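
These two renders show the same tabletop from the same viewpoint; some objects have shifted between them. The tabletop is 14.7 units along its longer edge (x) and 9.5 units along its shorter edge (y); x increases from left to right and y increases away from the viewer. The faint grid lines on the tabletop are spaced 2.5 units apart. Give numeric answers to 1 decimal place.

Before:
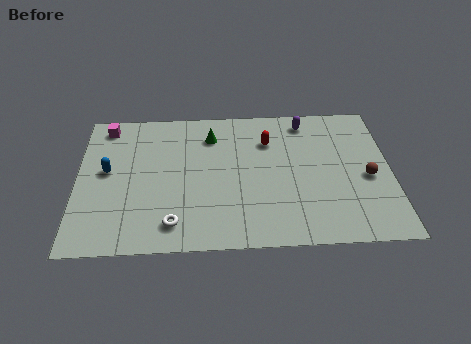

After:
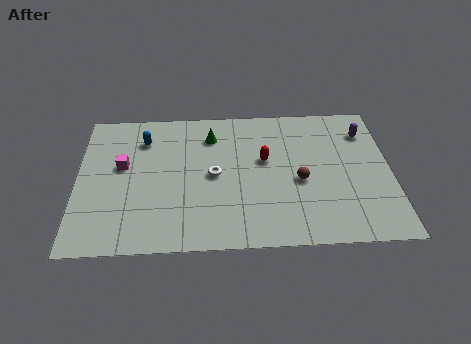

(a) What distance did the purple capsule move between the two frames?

2.9

The purple capsule was near (10.8, 8.2) before and (13.6, 7.3) after, so it travelled √(2.8² + 0.9²) ≈ 2.9 units.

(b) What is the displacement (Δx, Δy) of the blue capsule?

(1.7, 2.1)

The blue capsule was at about (1.4, 5.2) and moved to about (3.1, 7.3).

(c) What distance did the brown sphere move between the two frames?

3.2

The brown sphere was near (13.6, 4.2) before and (10.4, 4.1) after, so it travelled √(3.2² + 0.1²) ≈ 3.2 units.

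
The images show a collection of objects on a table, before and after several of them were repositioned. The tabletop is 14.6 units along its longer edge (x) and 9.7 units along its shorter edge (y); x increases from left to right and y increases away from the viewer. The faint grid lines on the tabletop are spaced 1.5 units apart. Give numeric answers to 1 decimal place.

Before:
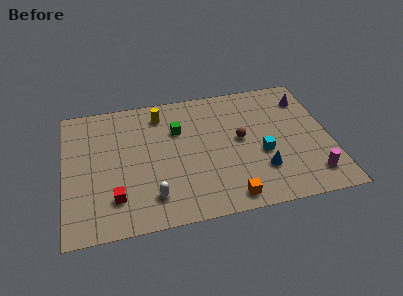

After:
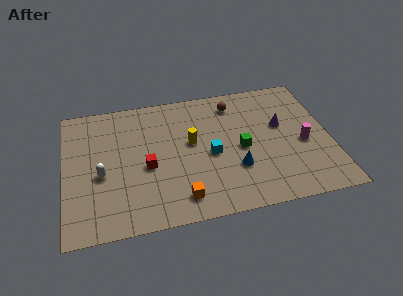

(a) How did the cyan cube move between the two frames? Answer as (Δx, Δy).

(-2.8, 0.5)

The cyan cube was at about (10.8, 3.9) and moved to about (8.0, 4.4).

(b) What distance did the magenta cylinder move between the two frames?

2.4

The magenta cylinder moved from about (13.4, 1.8) to (13.1, 4.2), a distance of √(0.3² + 2.4²) ≈ 2.4.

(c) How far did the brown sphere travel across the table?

2.8

The brown sphere moved from about (9.7, 5.2) to (9.5, 8.0), a distance of √(0.2² + 2.8²) ≈ 2.8.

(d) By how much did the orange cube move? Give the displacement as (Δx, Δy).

(-2.6, 0.5)

The orange cube was at about (8.8, 1.1) and moved to about (6.2, 1.6).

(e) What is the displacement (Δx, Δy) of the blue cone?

(-1.4, 0.4)

The blue cone started near (10.7, 2.7) and ended near (9.3, 3.1).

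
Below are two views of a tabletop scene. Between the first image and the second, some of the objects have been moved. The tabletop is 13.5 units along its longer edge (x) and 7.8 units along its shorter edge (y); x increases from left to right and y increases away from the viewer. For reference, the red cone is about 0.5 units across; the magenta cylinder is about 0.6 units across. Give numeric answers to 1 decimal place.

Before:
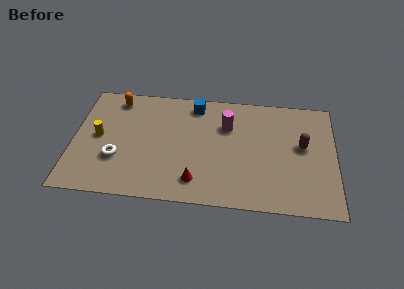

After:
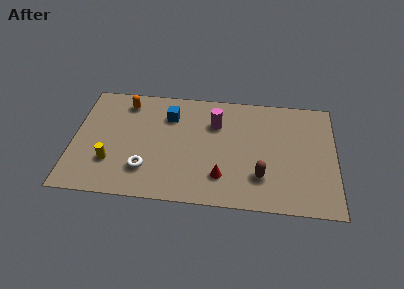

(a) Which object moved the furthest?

the brown capsule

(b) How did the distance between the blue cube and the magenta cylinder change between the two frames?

+0.3

The distance was about 2.1 in the first image and 2.4 in the second, so they moved 0.3 units further apart.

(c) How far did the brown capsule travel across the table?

3.1

The brown capsule moved from about (11.8, 4.4) to (9.7, 2.1), a distance of √(2.1² + 2.3²) ≈ 3.1.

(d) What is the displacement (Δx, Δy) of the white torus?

(1.5, -0.6)

The white torus started near (2.3, 2.6) and ended near (3.8, 2.0).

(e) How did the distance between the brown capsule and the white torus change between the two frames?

-3.8

The distance was about 9.7 in the first image and 5.9 in the second, so they moved 3.8 units closer together.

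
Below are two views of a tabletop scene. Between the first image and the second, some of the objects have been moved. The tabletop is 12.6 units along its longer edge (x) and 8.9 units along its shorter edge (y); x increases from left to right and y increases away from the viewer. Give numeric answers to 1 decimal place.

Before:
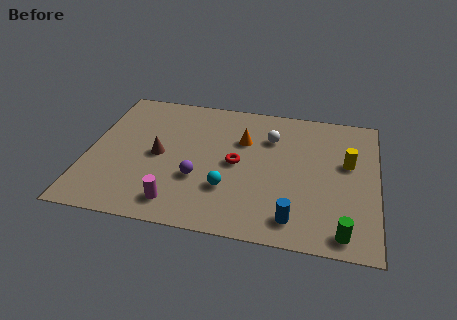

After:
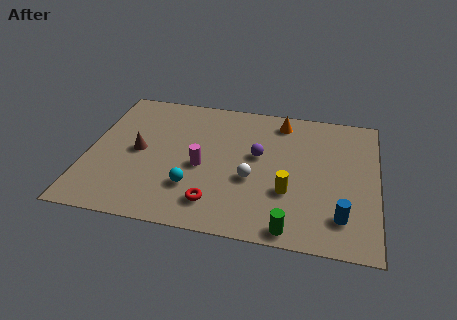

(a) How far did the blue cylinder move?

2.1

The blue cylinder moved from about (9.1, 1.4) to (11.1, 1.9), a distance of √(2.0² + 0.5²) ≈ 2.1.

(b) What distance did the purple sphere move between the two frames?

3.2

The purple sphere moved from about (4.9, 3.1) to (7.4, 5.1), a distance of √(2.5² + 2.0²) ≈ 3.2.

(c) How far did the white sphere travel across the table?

3.0

The white sphere was near (7.9, 6.4) before and (7.2, 3.5) after, so it travelled √(0.7² + 2.9²) ≈ 3.0 units.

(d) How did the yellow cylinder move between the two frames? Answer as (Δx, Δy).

(-2.5, -2.3)

From the two frames, the yellow cylinder sits at roughly (11.3, 5.3) before and (8.8, 3.0) after.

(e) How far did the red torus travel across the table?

2.8

From (6.5, 4.4) to (5.7, 1.7), the red torus covered √(0.8² + 2.7²) ≈ 2.8 units.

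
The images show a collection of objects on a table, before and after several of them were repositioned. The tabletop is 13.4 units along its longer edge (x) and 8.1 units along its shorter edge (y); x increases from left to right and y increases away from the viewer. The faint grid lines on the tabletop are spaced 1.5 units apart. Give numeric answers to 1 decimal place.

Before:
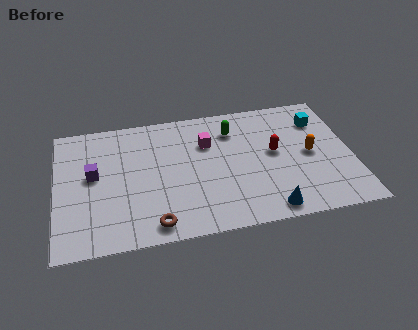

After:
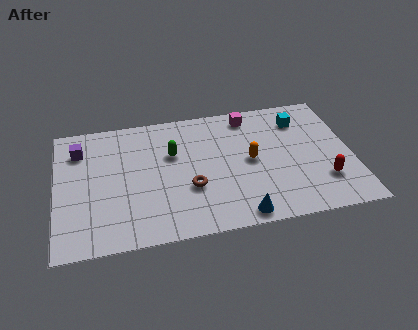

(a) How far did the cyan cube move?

0.9

The cyan cube was near (12.1, 6.1) before and (11.2, 6.3) after, so it travelled √(0.9² + 0.2²) ≈ 0.9 units.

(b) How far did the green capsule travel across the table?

3.0

The green capsule was near (8.1, 6.2) before and (5.3, 5.2) after, so it travelled √(2.8² + 1.0²) ≈ 3.0 units.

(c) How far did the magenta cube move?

2.4

The magenta cube was near (6.9, 5.6) before and (8.9, 7.0) after, so it travelled √(2.0² + 1.4²) ≈ 2.4 units.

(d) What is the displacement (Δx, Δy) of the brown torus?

(1.7, 1.9)

From the two frames, the brown torus sits at roughly (4.3, 1.0) before and (6.0, 2.9) after.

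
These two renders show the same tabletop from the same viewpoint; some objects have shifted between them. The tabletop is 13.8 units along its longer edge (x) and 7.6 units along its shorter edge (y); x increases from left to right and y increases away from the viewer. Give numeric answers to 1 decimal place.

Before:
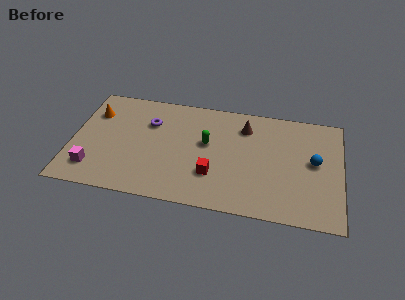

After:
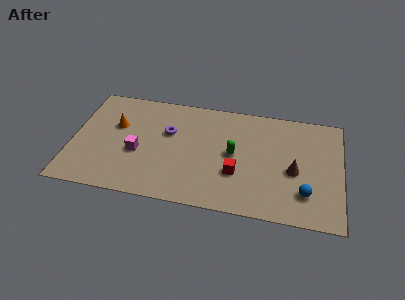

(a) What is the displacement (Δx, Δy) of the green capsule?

(1.4, -0.5)

The green capsule started near (6.9, 4.4) and ended near (8.3, 3.9).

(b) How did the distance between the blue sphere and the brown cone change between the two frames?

-2.5

They were about 4.0 units apart before and 1.5 after — 2.5 units closer together.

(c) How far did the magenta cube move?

2.7

The magenta cube moved from about (1.2, 1.6) to (3.4, 3.1), a distance of √(2.2² + 1.5²) ≈ 2.7.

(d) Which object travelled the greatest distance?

the brown cone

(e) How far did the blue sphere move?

2.2

The blue sphere was near (12.4, 4.1) before and (12.0, 1.9) after, so it travelled √(0.4² + 2.2²) ≈ 2.2 units.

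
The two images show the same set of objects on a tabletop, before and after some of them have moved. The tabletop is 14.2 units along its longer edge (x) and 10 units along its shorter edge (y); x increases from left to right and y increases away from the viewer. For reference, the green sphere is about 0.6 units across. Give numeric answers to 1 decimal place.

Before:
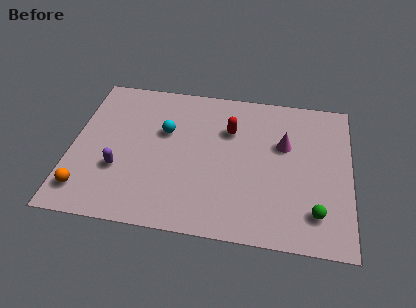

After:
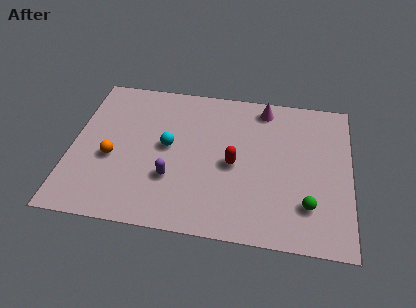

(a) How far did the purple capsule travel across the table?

2.7

The purple capsule was near (2.5, 3.4) before and (5.2, 3.2) after, so it travelled √(2.7² + 0.2²) ≈ 2.7 units.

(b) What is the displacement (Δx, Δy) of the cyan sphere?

(0.2, -1.0)

The cyan sphere was at about (4.7, 6.3) and moved to about (4.9, 5.3).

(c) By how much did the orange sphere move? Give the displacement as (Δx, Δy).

(1.2, 2.3)

The orange sphere started near (0.9, 1.8) and ended near (2.1, 4.1).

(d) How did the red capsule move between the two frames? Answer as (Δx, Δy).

(0.3, -2.3)

The red capsule started near (8.0, 6.9) and ended near (8.3, 4.6).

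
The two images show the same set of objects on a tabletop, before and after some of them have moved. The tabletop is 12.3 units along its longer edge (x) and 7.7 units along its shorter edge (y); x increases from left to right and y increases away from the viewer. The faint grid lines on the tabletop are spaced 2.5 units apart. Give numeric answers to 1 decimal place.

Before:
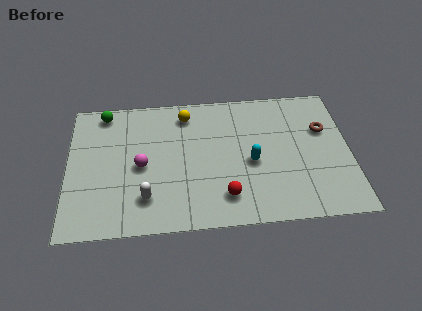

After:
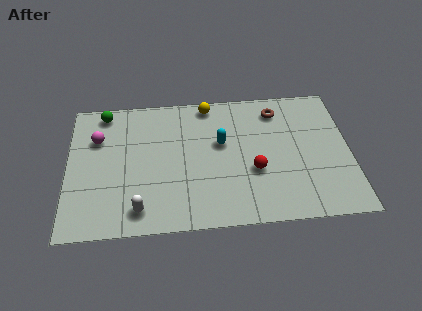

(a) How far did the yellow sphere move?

1.1

The yellow sphere moved from about (5.2, 6.4) to (6.2, 6.9), a distance of √(1.0² + 0.5²) ≈ 1.1.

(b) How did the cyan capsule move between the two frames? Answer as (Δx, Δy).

(-1.3, 1.2)

The cyan capsule was at about (8.0, 3.4) and moved to about (6.7, 4.6).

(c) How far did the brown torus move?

2.4

The brown torus moved from about (11.2, 5.0) to (9.2, 6.3), a distance of √(2.0² + 1.3²) ≈ 2.4.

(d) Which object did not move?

the green sphere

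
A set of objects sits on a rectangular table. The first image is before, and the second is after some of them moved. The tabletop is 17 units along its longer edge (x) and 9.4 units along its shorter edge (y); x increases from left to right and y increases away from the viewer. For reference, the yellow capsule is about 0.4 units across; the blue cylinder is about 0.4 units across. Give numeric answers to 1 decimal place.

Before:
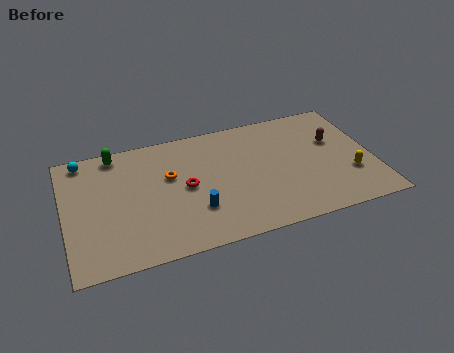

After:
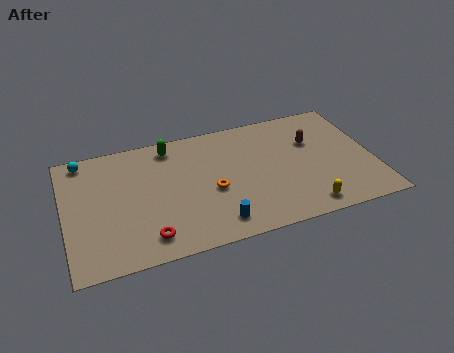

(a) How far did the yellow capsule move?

3.2

The yellow capsule moved from about (15.6, 3.0) to (12.9, 1.2), a distance of √(2.7² + 1.8²) ≈ 3.2.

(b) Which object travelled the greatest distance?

the red torus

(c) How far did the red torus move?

3.9

The red torus moved from about (6.6, 4.7) to (4.3, 1.6), a distance of √(2.3² + 3.1²) ≈ 3.9.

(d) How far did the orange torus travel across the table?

2.8

The orange torus was near (5.8, 5.8) before and (8.0, 4.0) after, so it travelled √(2.2² + 1.8²) ≈ 2.8 units.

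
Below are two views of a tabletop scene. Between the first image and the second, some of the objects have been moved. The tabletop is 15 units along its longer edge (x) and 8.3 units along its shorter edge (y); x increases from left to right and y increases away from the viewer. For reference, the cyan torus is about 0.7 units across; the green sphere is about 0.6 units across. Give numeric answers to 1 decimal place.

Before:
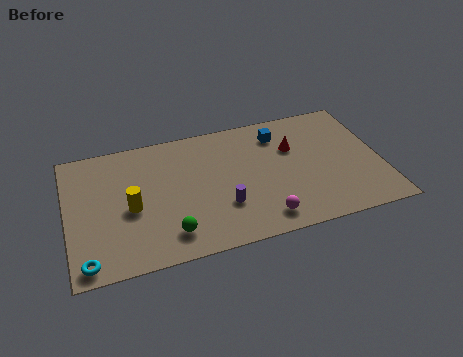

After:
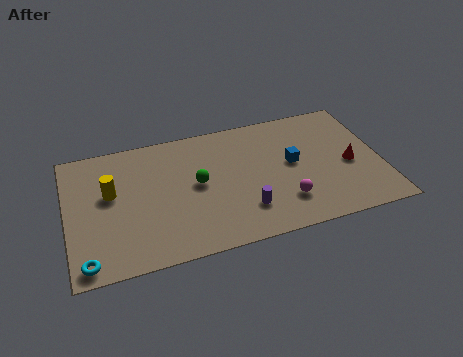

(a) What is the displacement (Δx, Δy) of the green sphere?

(1.5, 2.8)

The green sphere was at about (4.7, 1.6) and moved to about (6.2, 4.4).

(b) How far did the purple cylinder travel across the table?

1.1

The purple cylinder was near (7.3, 2.6) before and (8.3, 2.1) after, so it travelled √(1.0² + 0.5²) ≈ 1.1 units.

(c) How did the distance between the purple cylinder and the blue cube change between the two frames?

-1.5

They were about 5.0 units apart before and 3.5 after — 1.5 units closer together.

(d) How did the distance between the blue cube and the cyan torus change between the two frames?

-0.5

The distance was about 11.1 in the first image and 10.6 in the second, so they moved 0.5 units closer together.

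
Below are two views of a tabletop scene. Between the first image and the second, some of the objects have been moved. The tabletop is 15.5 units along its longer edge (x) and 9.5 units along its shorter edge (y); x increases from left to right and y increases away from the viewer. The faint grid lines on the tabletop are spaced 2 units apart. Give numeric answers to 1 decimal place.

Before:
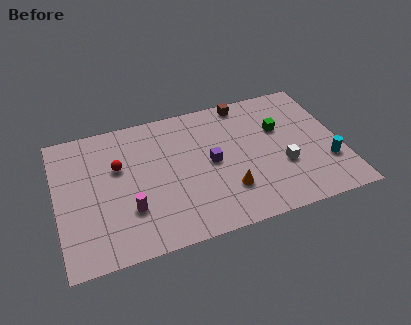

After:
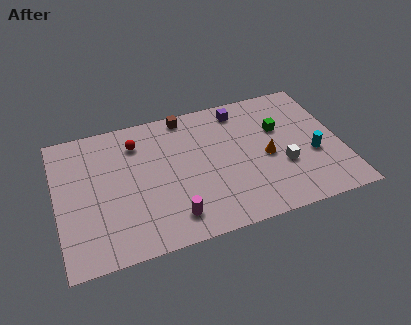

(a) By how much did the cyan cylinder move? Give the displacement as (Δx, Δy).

(-0.7, 0.8)

The cyan cylinder started near (14.6, 2.9) and ended near (13.9, 3.7).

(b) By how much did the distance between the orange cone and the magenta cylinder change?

+0.7

The distance was about 5.3 in the first image and 6.0 in the second, so they moved 0.7 units further apart.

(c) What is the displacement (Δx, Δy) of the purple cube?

(1.9, 3.3)

From the two frames, the purple cube sits at roughly (8.4, 4.8) before and (10.3, 8.1) after.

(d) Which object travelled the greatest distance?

the purple cube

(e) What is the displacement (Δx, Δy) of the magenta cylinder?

(2.2, -1.2)

The magenta cylinder was at about (3.8, 2.9) and moved to about (6.0, 1.7).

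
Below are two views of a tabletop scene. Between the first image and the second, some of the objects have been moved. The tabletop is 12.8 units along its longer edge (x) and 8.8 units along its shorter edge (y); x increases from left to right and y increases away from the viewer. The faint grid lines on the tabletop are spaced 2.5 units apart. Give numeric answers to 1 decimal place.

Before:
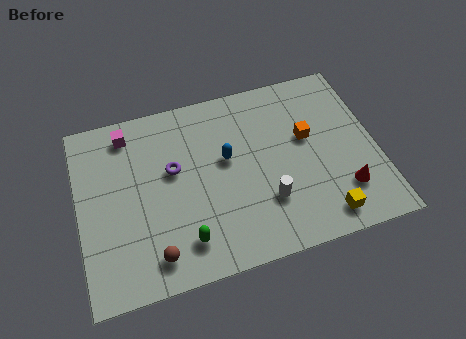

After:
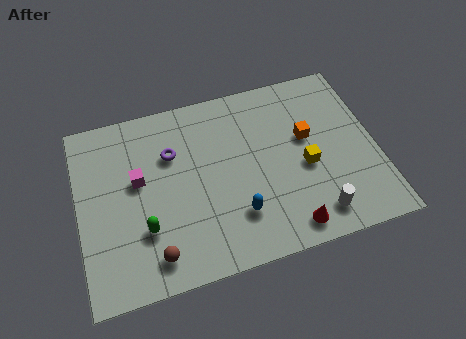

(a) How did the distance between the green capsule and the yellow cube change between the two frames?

+1.2

The distance was about 5.9 in the first image and 7.1 in the second, so they moved 1.2 units further apart.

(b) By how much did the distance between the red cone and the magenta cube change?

-3.1

The distance was about 10.4 in the first image and 7.3 in the second, so they moved 3.1 units closer together.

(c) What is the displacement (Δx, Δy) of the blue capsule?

(0.2, -2.8)

From the two frames, the blue capsule sits at roughly (6.4, 5.1) before and (6.6, 2.3) after.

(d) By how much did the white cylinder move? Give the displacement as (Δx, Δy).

(2.0, -1.2)

From the two frames, the white cylinder sits at roughly (7.9, 2.6) before and (9.9, 1.4) after.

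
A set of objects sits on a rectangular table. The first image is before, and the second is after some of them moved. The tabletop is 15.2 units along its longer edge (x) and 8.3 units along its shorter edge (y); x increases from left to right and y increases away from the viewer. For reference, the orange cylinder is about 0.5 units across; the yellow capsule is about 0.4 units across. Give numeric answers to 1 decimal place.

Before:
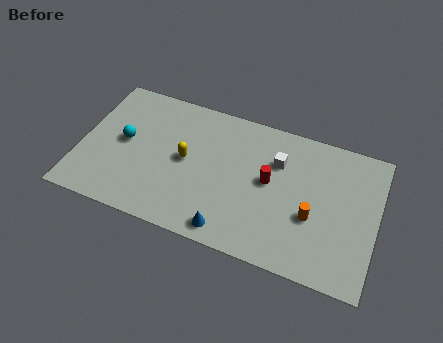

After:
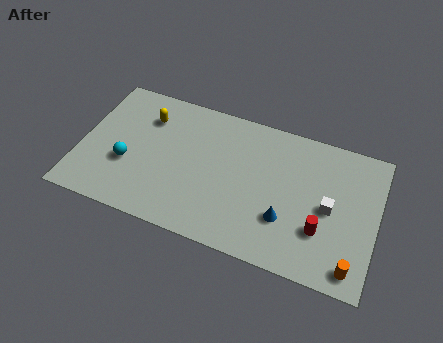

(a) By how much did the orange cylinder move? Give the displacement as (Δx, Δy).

(2.2, -2.1)

The orange cylinder started near (12.0, 3.2) and ended near (14.2, 1.1).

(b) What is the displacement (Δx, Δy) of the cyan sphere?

(0.3, -1.3)

The cyan sphere was at about (2.2, 4.4) and moved to about (2.5, 3.1).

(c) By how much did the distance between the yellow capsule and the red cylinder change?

+5.7

The distance was about 4.3 in the first image and 10.0 in the second, so they moved 5.7 units further apart.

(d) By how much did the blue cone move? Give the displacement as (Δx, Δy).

(2.7, 1.6)

The blue cone started near (8.0, 1.0) and ended near (10.7, 2.6).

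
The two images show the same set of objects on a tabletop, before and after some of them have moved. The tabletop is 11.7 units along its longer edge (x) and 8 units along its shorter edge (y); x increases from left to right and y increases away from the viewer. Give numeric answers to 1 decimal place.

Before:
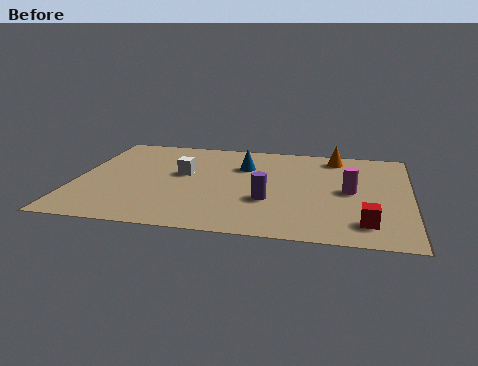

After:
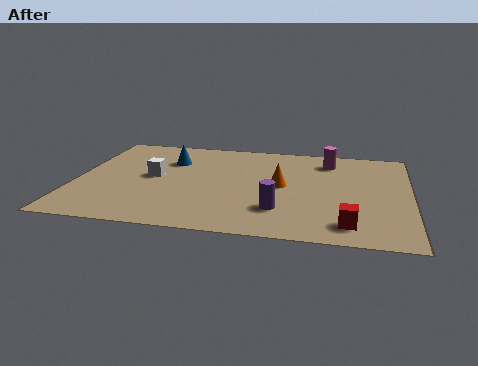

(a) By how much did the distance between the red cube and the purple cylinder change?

-1.1

Before: roughly 3.6 units apart; after: 2.5. That's 1.1 units closer together.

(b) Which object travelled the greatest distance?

the orange cone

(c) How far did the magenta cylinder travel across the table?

2.6

The magenta cylinder moved from about (9.6, 4.0) to (8.8, 6.5), a distance of √(0.8² + 2.5²) ≈ 2.6.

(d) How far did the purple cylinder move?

0.8

The purple cylinder moved from about (6.8, 2.8) to (7.2, 2.1), a distance of √(0.4² + 0.7²) ≈ 0.8.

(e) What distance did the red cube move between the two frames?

0.6

The red cube moved from about (10.2, 1.5) to (9.6, 1.3), a distance of √(0.6² + 0.2²) ≈ 0.6.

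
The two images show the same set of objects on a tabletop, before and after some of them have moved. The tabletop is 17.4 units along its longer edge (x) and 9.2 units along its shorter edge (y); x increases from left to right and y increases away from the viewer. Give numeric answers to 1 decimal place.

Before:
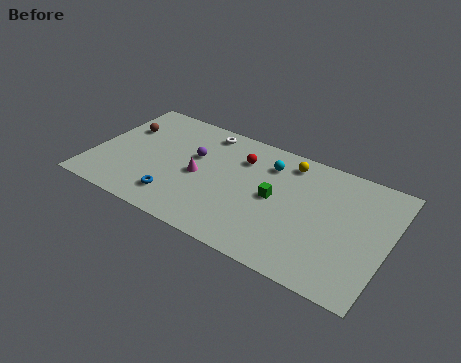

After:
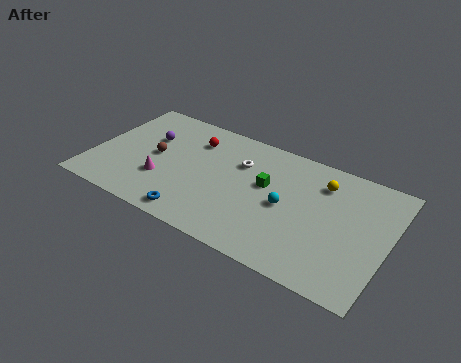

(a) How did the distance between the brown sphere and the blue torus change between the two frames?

-1.1

The distance was about 5.8 in the first image and 4.7 in the second, so they moved 1.1 units closer together.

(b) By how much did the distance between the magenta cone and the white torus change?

+1.7

Before: roughly 3.7 units apart; after: 5.4. That's 1.7 units further apart.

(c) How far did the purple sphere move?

2.8

The purple sphere moved from about (5.8, 5.7) to (3.0, 6.0), a distance of √(2.8² + 0.3²) ≈ 2.8.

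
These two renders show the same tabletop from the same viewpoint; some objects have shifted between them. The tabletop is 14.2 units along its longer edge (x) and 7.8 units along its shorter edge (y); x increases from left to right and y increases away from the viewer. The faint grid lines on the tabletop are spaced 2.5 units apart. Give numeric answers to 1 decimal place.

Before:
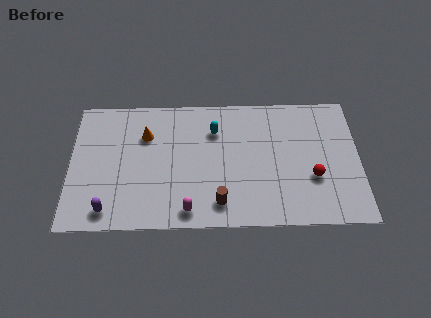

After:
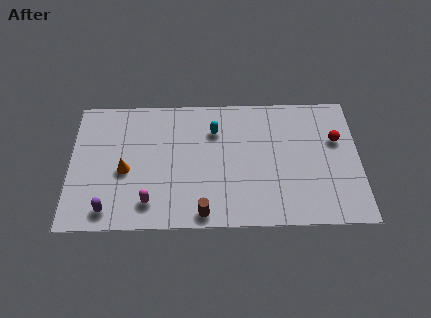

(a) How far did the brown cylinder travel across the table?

1.0

The brown cylinder was near (7.3, 1.4) before and (6.5, 0.8) after, so it travelled √(0.8² + 0.6²) ≈ 1.0 units.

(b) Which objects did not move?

the cyan capsule and the purple capsule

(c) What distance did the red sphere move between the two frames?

2.5

The red sphere moved from about (11.9, 2.8) to (13.1, 5.0), a distance of √(1.2² + 2.2²) ≈ 2.5.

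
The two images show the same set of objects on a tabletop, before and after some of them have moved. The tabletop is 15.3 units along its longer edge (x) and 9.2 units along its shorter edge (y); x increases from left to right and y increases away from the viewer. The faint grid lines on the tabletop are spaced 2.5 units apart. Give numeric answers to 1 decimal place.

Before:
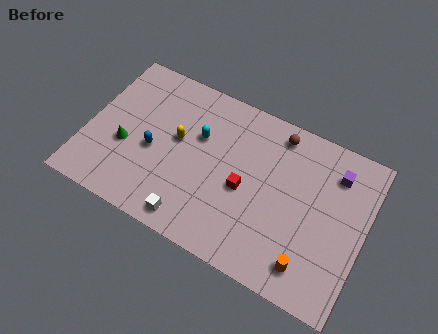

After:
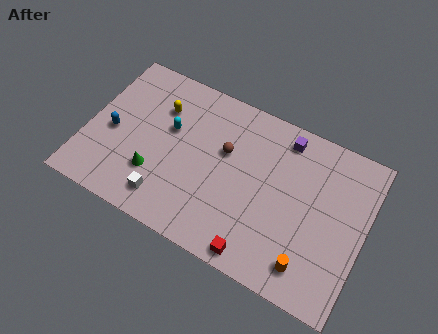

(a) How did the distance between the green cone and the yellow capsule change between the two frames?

+0.8

The distance was about 3.1 in the first image and 3.9 in the second, so they moved 0.8 units further apart.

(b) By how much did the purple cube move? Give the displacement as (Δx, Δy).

(-2.9, 0.7)

The purple cube started near (13.4, 7.2) and ended near (10.5, 7.9).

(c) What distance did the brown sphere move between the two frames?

3.5

From (10.1, 8.0) to (7.5, 5.7), the brown sphere covered √(2.6² + 2.3²) ≈ 3.5 units.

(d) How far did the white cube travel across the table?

1.6

The white cube moved from about (6.3, 1.1) to (4.8, 1.6), a distance of √(1.5² + 0.5²) ≈ 1.6.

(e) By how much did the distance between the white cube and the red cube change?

+1.3

The distance was about 3.9 in the first image and 5.2 in the second, so they moved 1.3 units further apart.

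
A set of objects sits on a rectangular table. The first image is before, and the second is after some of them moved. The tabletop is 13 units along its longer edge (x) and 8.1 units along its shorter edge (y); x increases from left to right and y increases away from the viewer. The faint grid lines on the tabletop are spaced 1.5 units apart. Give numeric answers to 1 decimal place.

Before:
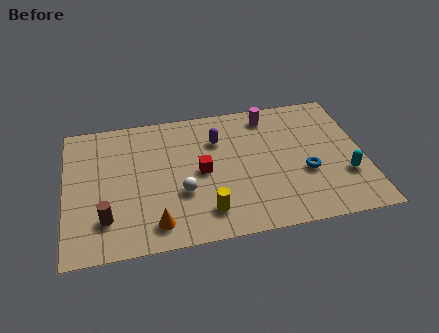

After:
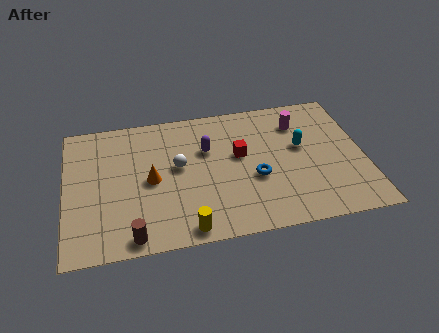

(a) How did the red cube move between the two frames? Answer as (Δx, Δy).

(1.7, 0.7)

The red cube was at about (5.9, 4.0) and moved to about (7.6, 4.7).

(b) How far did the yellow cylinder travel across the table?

1.2

The yellow cylinder moved from about (6.0, 1.6) to (5.1, 0.8), a distance of √(0.9² + 0.8²) ≈ 1.2.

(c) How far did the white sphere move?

1.6

The white sphere moved from about (5.0, 2.9) to (4.9, 4.5), a distance of √(0.1² + 1.6²) ≈ 1.6.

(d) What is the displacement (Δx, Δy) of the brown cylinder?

(1.1, -1.2)

The brown cylinder started near (1.7, 2.0) and ended near (2.8, 0.8).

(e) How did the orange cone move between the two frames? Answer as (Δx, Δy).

(-0.1, 2.6)

The orange cone was at about (3.8, 1.3) and moved to about (3.7, 3.9).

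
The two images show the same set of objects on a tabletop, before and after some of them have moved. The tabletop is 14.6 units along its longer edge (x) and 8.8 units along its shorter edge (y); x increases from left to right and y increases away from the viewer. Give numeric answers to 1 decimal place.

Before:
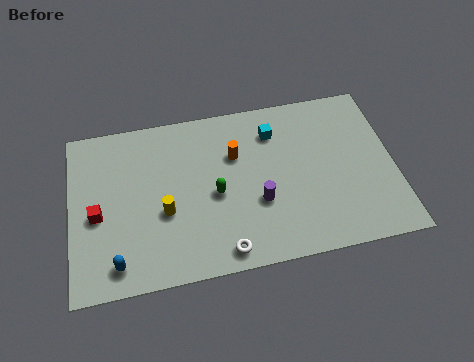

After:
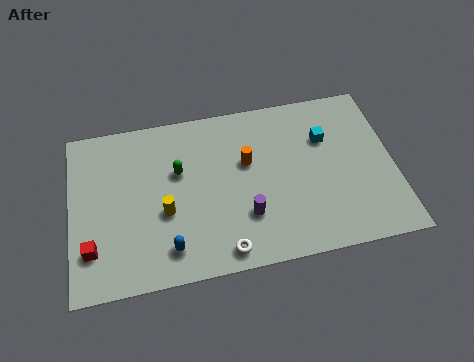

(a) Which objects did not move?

the white torus and the yellow cylinder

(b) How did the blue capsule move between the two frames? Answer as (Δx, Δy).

(2.3, 0.3)

The blue capsule started near (2.0, 1.3) and ended near (4.3, 1.6).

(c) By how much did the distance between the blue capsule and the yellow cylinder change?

-1.2

Before: roughly 3.1 units apart; after: 1.9. That's 1.2 units closer together.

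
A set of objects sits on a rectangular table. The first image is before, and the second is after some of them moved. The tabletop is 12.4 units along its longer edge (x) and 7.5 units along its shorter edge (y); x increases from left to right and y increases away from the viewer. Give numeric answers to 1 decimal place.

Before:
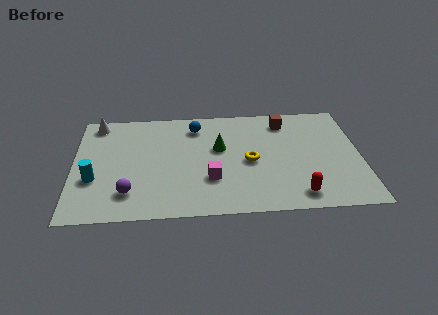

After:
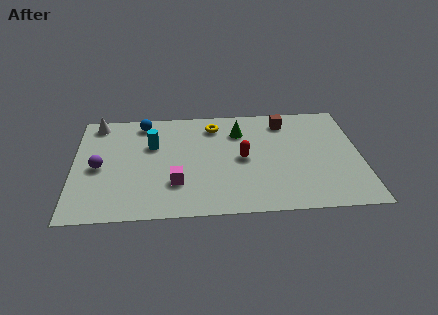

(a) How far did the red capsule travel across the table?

3.5

The red capsule was near (9.6, 1.1) before and (7.3, 3.7) after, so it travelled √(2.3² + 2.6²) ≈ 3.5 units.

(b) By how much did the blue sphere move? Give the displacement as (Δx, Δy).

(-2.3, 0.4)

The blue sphere was at about (5.3, 6.1) and moved to about (3.0, 6.5).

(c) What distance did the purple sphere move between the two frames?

2.2

From (2.4, 1.7) to (1.1, 3.5), the purple sphere covered √(1.3² + 1.8²) ≈ 2.2 units.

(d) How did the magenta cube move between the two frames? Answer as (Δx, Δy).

(-1.5, -0.2)

From the two frames, the magenta cube sits at roughly (5.9, 2.4) before and (4.4, 2.2) after.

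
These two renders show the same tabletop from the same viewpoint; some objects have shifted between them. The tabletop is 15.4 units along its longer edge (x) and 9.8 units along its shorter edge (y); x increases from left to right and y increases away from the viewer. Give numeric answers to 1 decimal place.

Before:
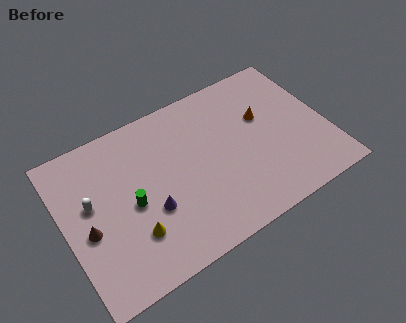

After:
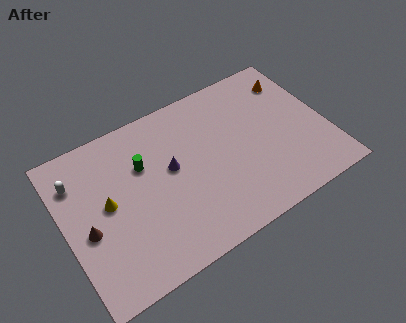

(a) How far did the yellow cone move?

2.7

From (3.6, 2.7) to (2.5, 5.2), the yellow cone covered √(1.1² + 2.5²) ≈ 2.7 units.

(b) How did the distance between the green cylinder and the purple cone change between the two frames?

+0.5

Before: roughly 1.3 units apart; after: 1.8. That's 0.5 units further apart.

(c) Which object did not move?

the brown cone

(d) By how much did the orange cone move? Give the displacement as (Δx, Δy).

(2.1, 1.6)

From the two frames, the orange cone sits at roughly (11.9, 6.1) before and (14.0, 7.7) after.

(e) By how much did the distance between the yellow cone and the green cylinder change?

+0.8

Before: roughly 1.8 units apart; after: 2.6. That's 0.8 units further apart.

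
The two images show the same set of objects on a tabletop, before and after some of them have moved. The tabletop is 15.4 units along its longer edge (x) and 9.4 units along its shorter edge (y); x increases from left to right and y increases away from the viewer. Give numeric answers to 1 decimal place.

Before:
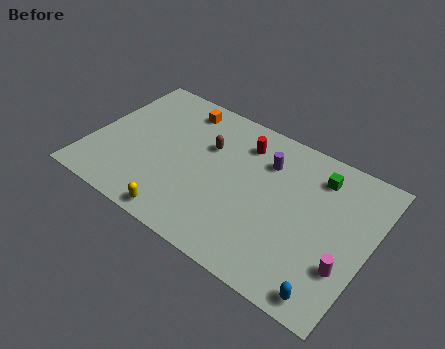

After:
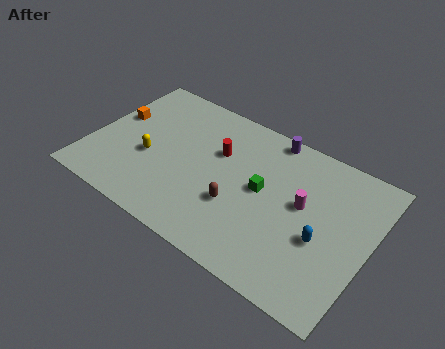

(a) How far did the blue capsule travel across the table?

2.9

The blue capsule was near (13.9, 1.0) before and (13.0, 3.8) after, so it travelled √(0.9² + 2.8²) ≈ 2.9 units.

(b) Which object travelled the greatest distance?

the orange cube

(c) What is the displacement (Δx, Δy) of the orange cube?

(-3.3, -2.4)

From the two frames, the orange cube sits at roughly (4.3, 8.0) before and (1.0, 5.6) after.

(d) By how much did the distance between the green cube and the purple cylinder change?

+0.7

Before: roughly 2.9 units apart; after: 3.6. That's 0.7 units further apart.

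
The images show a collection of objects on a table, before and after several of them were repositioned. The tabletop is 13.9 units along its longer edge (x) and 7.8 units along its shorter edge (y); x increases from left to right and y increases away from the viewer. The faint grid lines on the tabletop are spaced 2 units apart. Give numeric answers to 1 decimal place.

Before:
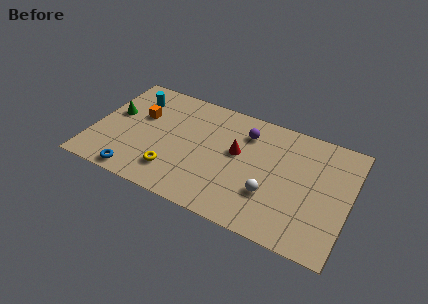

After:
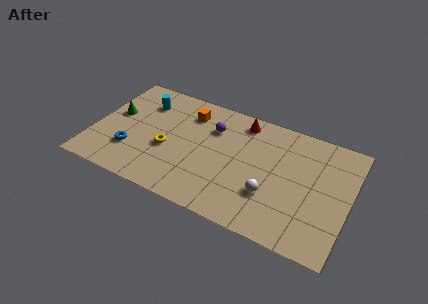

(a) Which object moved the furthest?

the orange cube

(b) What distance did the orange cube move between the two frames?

2.8

The orange cube was near (2.4, 4.9) before and (4.9, 6.1) after, so it travelled √(2.5² + 1.2²) ≈ 2.8 units.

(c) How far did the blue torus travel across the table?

1.6

The blue torus was near (2.7, 0.8) before and (2.2, 2.3) after, so it travelled √(0.5² + 1.5²) ≈ 1.6 units.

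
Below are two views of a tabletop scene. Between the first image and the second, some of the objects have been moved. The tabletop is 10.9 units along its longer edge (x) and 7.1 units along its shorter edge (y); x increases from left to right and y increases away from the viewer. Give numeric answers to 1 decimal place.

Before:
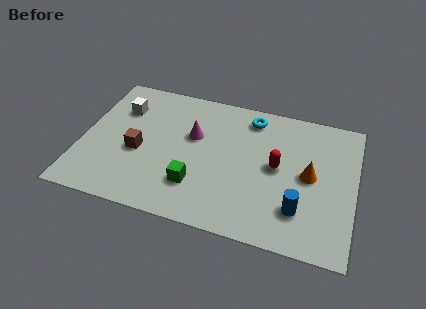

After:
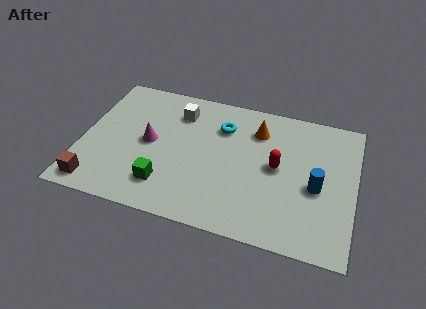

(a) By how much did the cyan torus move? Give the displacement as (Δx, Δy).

(-1.1, -0.8)

From the two frames, the cyan torus sits at roughly (6.6, 6.0) before and (5.5, 5.2) after.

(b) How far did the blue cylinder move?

1.4

The blue cylinder moved from about (8.8, 1.8) to (9.4, 3.1), a distance of √(0.6² + 1.3²) ≈ 1.4.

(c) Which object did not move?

the red capsule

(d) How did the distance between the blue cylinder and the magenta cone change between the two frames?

+1.6

The distance was about 5.1 in the first image and 6.7 in the second, so they moved 1.6 units further apart.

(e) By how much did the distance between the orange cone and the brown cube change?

+0.8

The distance was about 6.8 in the first image and 7.6 in the second, so they moved 0.8 units further apart.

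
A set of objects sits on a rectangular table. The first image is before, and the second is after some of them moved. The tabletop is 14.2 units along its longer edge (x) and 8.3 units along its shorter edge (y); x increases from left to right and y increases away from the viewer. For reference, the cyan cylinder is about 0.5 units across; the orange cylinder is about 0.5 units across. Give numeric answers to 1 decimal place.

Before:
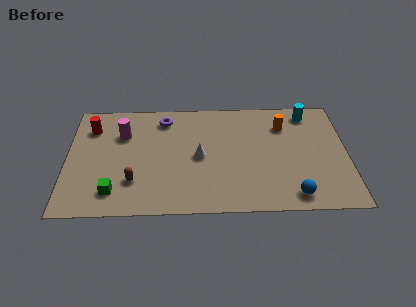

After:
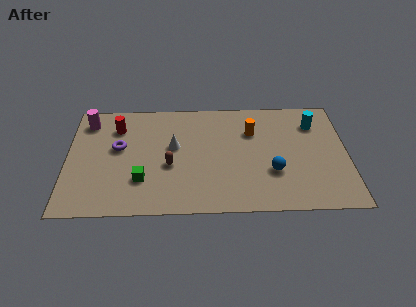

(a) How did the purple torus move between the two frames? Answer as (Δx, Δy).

(-2.3, -2.1)

The purple torus was at about (4.9, 6.9) and moved to about (2.6, 4.8).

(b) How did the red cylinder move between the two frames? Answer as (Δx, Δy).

(1.3, 0.0)

The red cylinder started near (1.2, 6.3) and ended near (2.5, 6.3).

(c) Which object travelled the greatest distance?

the purple torus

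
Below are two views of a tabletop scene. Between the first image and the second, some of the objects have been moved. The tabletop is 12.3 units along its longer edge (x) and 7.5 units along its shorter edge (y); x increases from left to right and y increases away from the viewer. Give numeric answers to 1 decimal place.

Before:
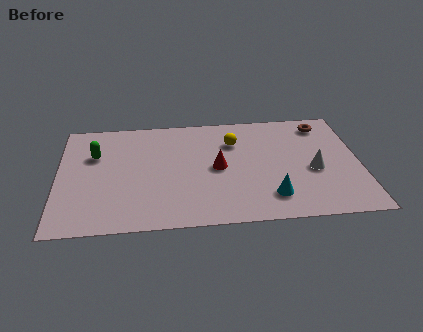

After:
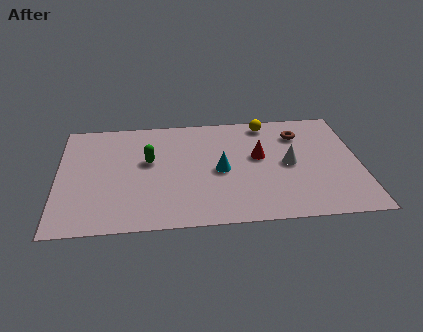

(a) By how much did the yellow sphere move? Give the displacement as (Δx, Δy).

(1.4, 1.2)

The yellow sphere was at about (7.2, 5.4) and moved to about (8.6, 6.6).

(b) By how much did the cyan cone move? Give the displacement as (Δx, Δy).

(-2.0, 1.9)

The cyan cone started near (8.6, 1.6) and ended near (6.6, 3.5).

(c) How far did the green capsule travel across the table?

2.3

The green capsule was near (1.5, 5.0) before and (3.7, 4.4) after, so it travelled √(2.2² + 0.6²) ≈ 2.3 units.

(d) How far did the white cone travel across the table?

1.1

The white cone moved from about (10.4, 3.2) to (9.4, 3.7), a distance of √(1.0² + 0.5²) ≈ 1.1.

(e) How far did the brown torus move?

1.2

From (10.9, 6.3) to (9.9, 5.7), the brown torus covered √(1.0² + 0.6²) ≈ 1.2 units.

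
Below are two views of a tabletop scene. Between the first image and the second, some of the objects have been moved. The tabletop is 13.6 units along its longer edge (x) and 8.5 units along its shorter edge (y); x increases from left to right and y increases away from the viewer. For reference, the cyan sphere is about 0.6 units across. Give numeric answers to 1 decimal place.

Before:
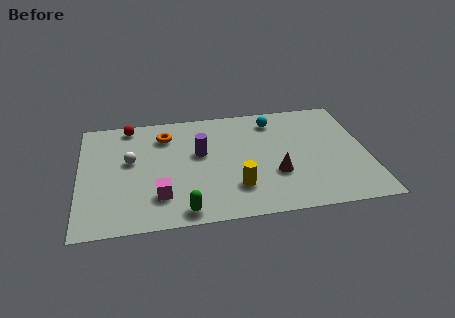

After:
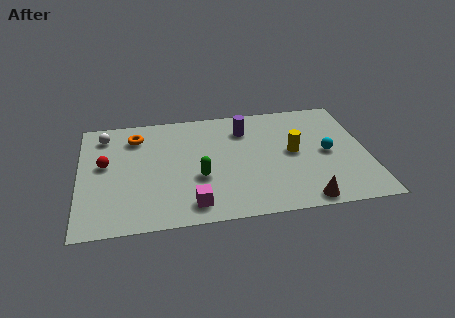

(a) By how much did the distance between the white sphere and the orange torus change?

-0.9

Before: roughly 2.4 units apart; after: 1.5. That's 0.9 units closer together.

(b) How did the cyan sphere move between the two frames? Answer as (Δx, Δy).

(2.4, -2.9)

From the two frames, the cyan sphere sits at roughly (9.3, 7.0) before and (11.7, 4.1) after.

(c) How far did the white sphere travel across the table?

2.4

The white sphere moved from about (2.4, 4.9) to (1.2, 7.0), a distance of √(1.2² + 2.1²) ≈ 2.4.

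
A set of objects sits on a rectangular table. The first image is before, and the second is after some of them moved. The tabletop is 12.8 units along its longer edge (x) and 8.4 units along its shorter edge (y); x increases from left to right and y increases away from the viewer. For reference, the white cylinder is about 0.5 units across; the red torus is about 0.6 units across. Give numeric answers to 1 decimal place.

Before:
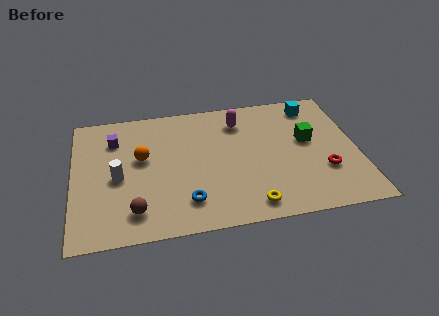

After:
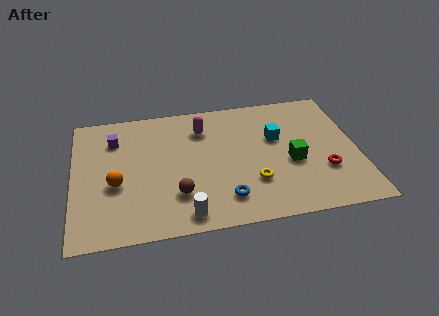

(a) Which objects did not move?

the purple cube and the red torus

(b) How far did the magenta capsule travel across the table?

1.7

From (7.6, 6.6) to (5.9, 6.4), the magenta capsule covered √(1.7² + 0.2²) ≈ 1.7 units.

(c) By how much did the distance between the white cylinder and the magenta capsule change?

-0.8

Before: roughly 6.3 units apart; after: 5.5. That's 0.8 units closer together.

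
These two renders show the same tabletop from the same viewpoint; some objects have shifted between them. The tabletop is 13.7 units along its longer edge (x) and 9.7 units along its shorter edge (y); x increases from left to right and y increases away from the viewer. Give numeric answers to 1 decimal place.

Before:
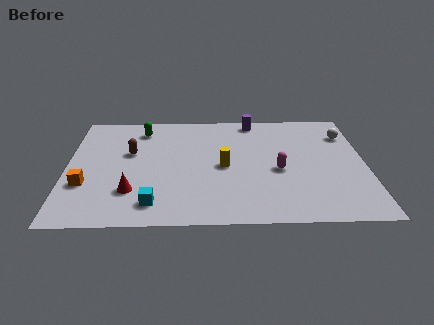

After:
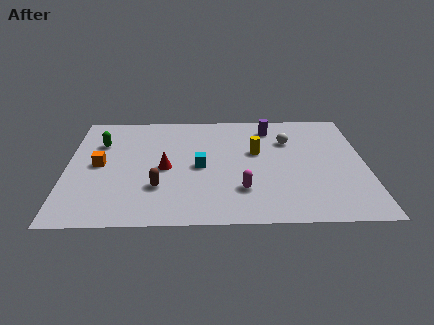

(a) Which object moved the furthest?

the cyan cube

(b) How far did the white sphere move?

2.7

The white sphere moved from about (12.9, 7.3) to (10.2, 6.8), a distance of √(2.7² + 0.5²) ≈ 2.7.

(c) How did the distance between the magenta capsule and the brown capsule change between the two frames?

-3.2

The distance was about 7.0 in the first image and 3.8 in the second, so they moved 3.2 units closer together.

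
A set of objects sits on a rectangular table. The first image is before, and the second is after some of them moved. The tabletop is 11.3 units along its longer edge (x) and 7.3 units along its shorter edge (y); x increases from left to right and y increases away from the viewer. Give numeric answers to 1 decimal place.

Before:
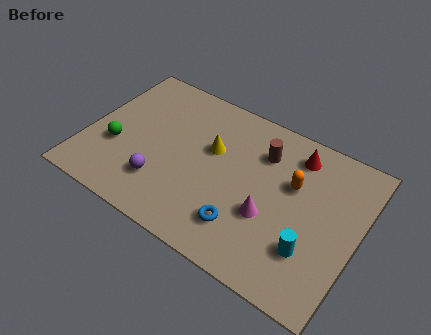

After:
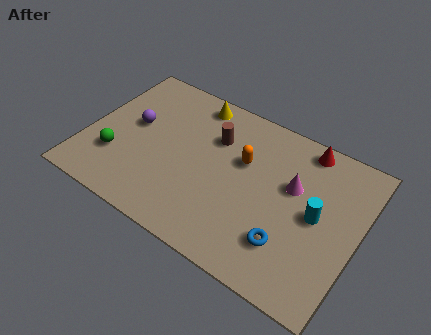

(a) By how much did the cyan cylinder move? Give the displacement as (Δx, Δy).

(0.0, 1.6)

From the two frames, the cyan cylinder sits at roughly (9.6, 2.1) before and (9.6, 3.7) after.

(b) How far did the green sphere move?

0.5

The green sphere moved from about (1.3, 2.7) to (1.4, 2.2), a distance of √(0.1² + 0.5²) ≈ 0.5.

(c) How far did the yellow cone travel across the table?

2.2

The yellow cone was near (5.1, 4.5) before and (4.0, 6.4) after, so it travelled √(1.1² + 1.9²) ≈ 2.2 units.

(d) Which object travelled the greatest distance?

the purple sphere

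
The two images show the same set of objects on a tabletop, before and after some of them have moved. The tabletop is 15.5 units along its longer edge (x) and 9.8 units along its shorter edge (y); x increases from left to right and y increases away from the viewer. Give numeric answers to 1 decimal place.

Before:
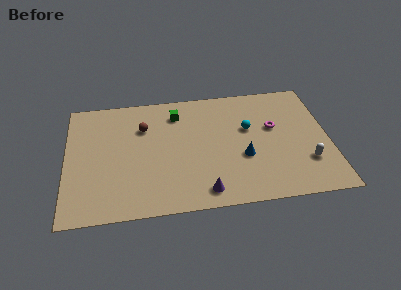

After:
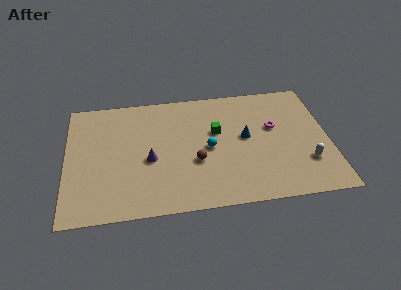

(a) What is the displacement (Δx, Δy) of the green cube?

(2.3, -1.8)

The green cube was at about (6.6, 7.8) and moved to about (8.9, 6.0).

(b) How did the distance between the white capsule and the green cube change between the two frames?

-2.9

Before: roughly 9.0 units apart; after: 6.1. That's 2.9 units closer together.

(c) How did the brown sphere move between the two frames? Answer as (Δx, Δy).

(3.0, -3.2)

The brown sphere started near (4.6, 6.9) and ended near (7.6, 3.7).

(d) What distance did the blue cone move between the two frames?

1.6

The blue cone moved from about (10.4, 3.7) to (10.6, 5.3), a distance of √(0.2² + 1.6²) ≈ 1.6.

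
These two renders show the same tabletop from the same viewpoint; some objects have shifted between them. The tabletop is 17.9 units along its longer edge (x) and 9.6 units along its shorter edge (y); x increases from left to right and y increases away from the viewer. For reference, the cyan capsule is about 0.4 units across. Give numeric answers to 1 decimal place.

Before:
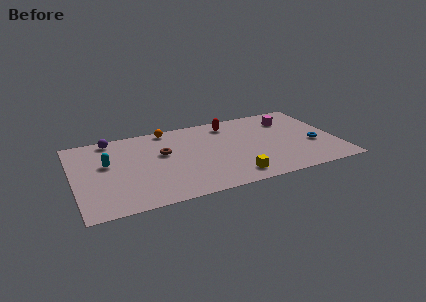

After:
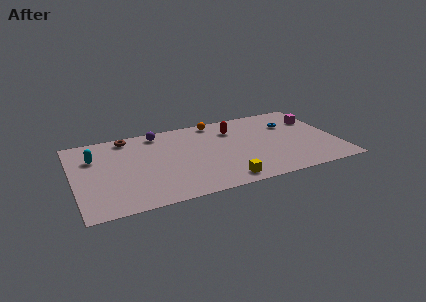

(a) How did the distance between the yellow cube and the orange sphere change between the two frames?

-0.7

Before: roughly 8.1 units apart; after: 7.4. That's 0.7 units closer together.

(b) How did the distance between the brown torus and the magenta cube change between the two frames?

+4.0

The distance was about 9.0 in the first image and 13.0 in the second, so they moved 4.0 units further apart.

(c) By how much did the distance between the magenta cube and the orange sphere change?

-1.4

They were about 8.4 units apart before and 7.0 after — 1.4 units closer together.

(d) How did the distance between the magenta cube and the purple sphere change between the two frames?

-1.4

Before: roughly 12.3 units apart; after: 10.9. That's 1.4 units closer together.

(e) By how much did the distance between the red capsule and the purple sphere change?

-2.9

The distance was about 8.1 in the first image and 5.2 in the second, so they moved 2.9 units closer together.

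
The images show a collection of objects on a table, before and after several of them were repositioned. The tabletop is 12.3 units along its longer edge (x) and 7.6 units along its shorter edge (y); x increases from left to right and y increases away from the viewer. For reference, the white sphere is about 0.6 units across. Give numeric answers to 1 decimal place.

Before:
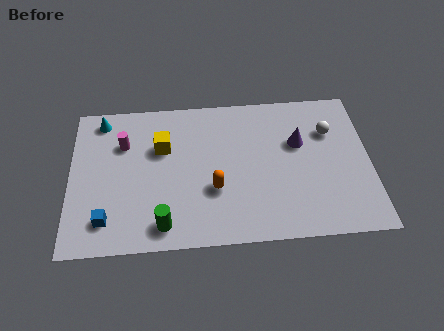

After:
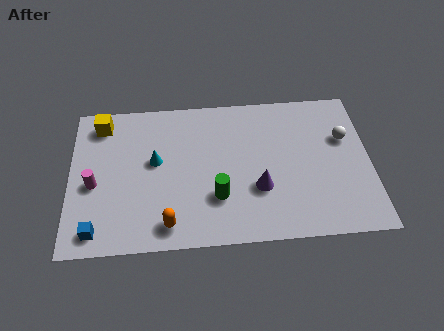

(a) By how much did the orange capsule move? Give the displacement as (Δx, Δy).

(-1.9, -1.6)

From the two frames, the orange capsule sits at roughly (5.9, 2.7) before and (4.0, 1.1) after.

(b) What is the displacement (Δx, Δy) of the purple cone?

(-1.7, -2.2)

The purple cone was at about (9.4, 4.8) and moved to about (7.7, 2.6).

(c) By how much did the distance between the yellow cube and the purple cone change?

+1.8

They were about 5.6 units apart before and 7.4 after — 1.8 units further apart.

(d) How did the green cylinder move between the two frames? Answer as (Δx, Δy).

(2.2, 1.2)

The green cylinder was at about (3.8, 1.1) and moved to about (6.0, 2.3).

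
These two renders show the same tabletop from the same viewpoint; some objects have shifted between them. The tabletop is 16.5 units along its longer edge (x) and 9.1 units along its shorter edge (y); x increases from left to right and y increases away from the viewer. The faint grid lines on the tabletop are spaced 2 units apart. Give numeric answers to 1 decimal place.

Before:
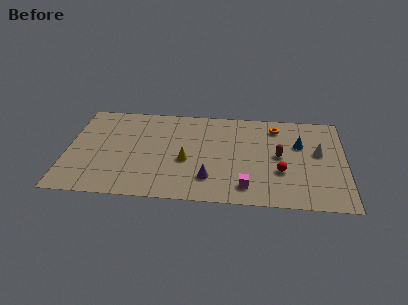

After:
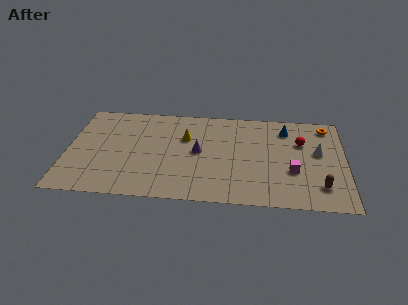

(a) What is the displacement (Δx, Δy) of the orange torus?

(3.0, 0.3)

The orange torus was at about (12.4, 7.5) and moved to about (15.4, 7.8).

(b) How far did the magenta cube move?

3.2

The magenta cube was near (10.7, 1.6) before and (13.4, 3.3) after, so it travelled √(2.7² + 1.7²) ≈ 3.2 units.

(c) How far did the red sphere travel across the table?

3.1

The red sphere was near (12.7, 3.2) before and (13.9, 6.1) after, so it travelled √(1.2² + 2.9²) ≈ 3.1 units.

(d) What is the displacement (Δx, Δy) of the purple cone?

(-0.7, 2.5)

The purple cone started near (8.5, 2.2) and ended near (7.8, 4.7).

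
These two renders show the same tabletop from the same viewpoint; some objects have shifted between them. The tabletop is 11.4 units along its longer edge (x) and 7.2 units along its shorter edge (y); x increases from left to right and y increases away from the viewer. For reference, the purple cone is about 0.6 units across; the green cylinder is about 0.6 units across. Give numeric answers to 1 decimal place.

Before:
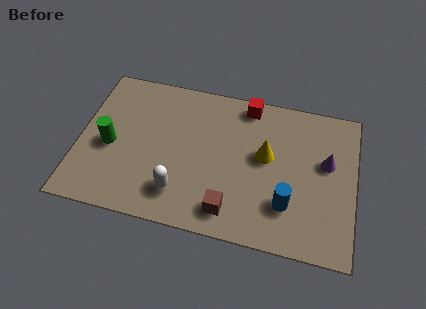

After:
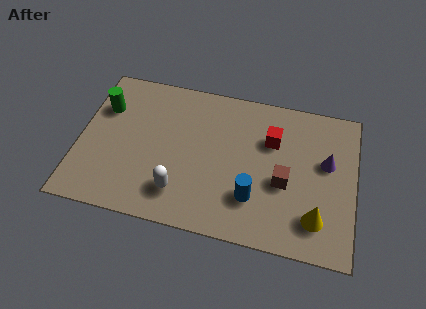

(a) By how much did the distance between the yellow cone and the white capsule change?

+1.4

Before: roughly 4.2 units apart; after: 5.6. That's 1.4 units further apart.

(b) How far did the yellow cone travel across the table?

3.3

The yellow cone was near (7.7, 4.1) before and (9.9, 1.6) after, so it travelled √(2.2² + 2.5²) ≈ 3.3 units.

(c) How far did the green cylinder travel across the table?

1.8

From (1.3, 3.2) to (0.9, 5.0), the green cylinder covered √(0.4² + 1.8²) ≈ 1.8 units.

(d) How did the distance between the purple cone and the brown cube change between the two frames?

-2.8

They were about 4.9 units apart before and 2.1 after — 2.8 units closer together.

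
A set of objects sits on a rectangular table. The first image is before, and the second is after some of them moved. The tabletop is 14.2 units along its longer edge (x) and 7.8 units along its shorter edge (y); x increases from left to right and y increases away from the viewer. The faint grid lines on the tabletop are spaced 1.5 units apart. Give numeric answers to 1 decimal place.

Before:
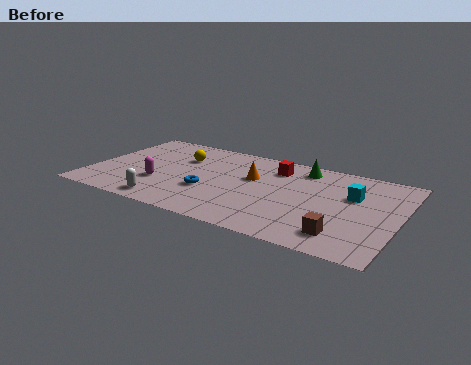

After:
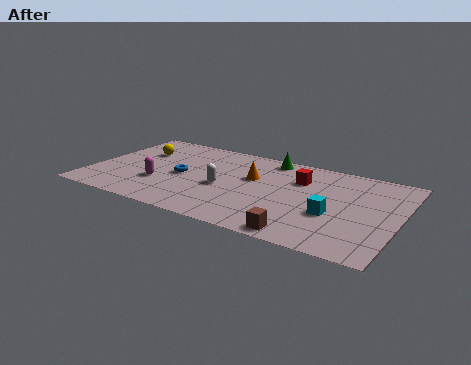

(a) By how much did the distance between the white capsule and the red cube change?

-2.8

The distance was about 6.7 in the first image and 3.9 in the second, so they moved 2.8 units closer together.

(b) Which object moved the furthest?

the white capsule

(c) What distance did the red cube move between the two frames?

1.3

The red cube moved from about (8.3, 6.1) to (9.5, 5.5), a distance of √(1.2² + 0.6²) ≈ 1.3.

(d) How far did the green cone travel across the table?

1.6

The green cone moved from about (9.5, 6.6) to (7.9, 6.9), a distance of √(1.6² + 0.3²) ≈ 1.6.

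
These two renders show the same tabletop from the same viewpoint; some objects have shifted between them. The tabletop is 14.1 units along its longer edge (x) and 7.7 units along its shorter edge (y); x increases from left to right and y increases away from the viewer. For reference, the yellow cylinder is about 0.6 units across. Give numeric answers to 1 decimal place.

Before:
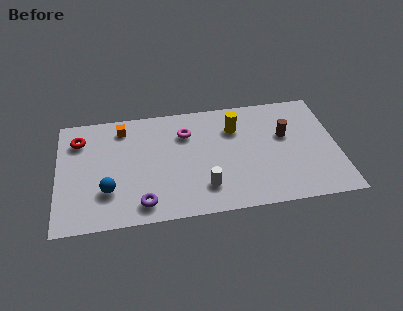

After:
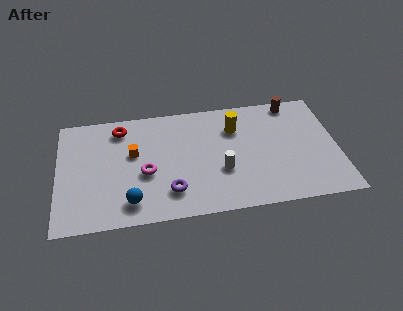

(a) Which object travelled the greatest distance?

the magenta torus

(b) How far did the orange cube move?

1.9

The orange cube moved from about (3.3, 6.4) to (3.8, 4.6), a distance of √(0.5² + 1.8²) ≈ 1.9.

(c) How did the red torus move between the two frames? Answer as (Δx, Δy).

(2.1, 0.5)

From the two frames, the red torus sits at roughly (1.1, 5.9) before and (3.2, 6.4) after.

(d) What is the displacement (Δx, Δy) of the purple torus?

(1.4, 0.6)

From the two frames, the purple torus sits at roughly (4.2, 1.2) before and (5.6, 1.8) after.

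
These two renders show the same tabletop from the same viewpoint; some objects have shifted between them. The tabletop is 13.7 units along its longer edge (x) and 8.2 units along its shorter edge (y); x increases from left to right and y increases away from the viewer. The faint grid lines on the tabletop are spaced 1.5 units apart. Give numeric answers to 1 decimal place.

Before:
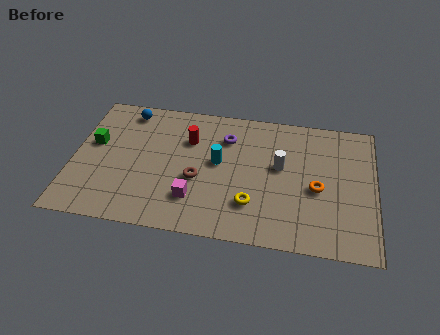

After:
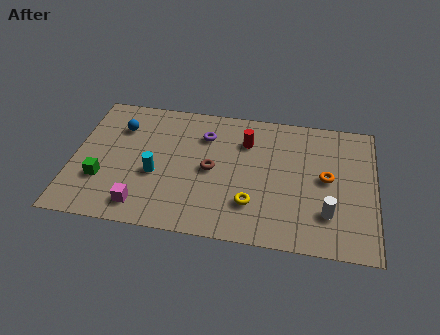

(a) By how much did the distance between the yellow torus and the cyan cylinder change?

+1.7

The distance was about 2.8 in the first image and 4.5 in the second, so they moved 1.7 units further apart.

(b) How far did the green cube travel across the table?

2.3

From (0.9, 4.8) to (1.4, 2.6), the green cube covered √(0.5² + 2.2²) ≈ 2.3 units.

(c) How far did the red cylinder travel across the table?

2.6

From (5.2, 5.7) to (7.8, 6.0), the red cylinder covered √(2.6² + 0.3²) ≈ 2.6 units.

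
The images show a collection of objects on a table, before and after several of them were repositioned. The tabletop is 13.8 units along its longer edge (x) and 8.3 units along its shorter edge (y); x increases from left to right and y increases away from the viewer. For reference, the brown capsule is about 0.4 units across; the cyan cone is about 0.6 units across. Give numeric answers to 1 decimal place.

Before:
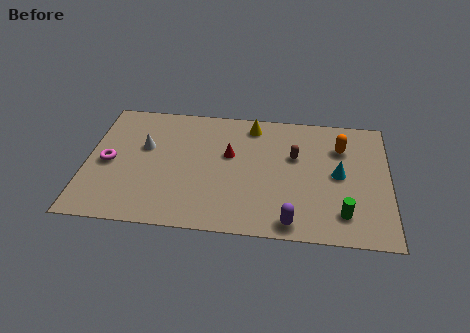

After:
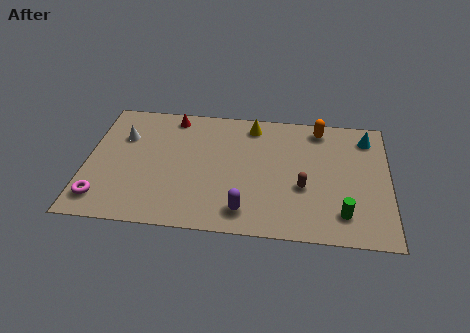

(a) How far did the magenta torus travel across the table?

2.4

From (1.0, 3.9) to (0.8, 1.5), the magenta torus covered √(0.2² + 2.4²) ≈ 2.4 units.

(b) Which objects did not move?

the yellow cone and the green cylinder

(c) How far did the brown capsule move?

2.0

The brown capsule moved from about (9.5, 5.2) to (9.9, 3.2), a distance of √(0.4² + 2.0²) ≈ 2.0.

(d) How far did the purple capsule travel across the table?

2.2

The purple capsule moved from about (9.4, 0.9) to (7.3, 1.4), a distance of √(2.1² + 0.5²) ≈ 2.2.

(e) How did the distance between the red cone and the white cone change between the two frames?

-1.2

They were about 3.9 units apart before and 2.7 after — 1.2 units closer together.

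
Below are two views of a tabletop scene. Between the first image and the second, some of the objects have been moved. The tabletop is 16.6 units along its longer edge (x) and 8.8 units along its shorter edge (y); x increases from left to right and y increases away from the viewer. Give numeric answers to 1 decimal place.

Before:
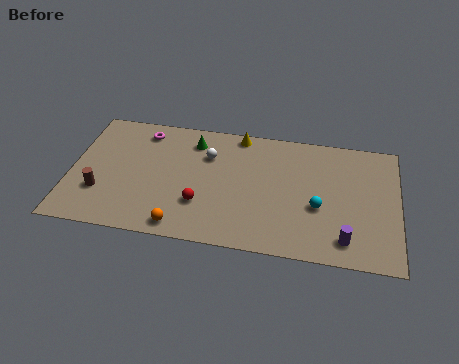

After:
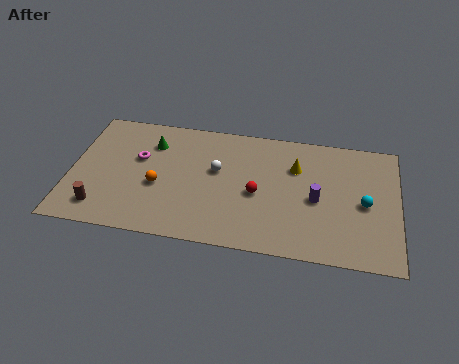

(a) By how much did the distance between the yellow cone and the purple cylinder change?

-6.2

They were about 8.6 units apart before and 2.4 after — 6.2 units closer together.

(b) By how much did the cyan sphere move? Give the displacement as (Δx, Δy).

(2.3, 0.6)

The cyan sphere was at about (12.6, 3.5) and moved to about (14.9, 4.1).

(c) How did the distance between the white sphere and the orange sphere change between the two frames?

-2.0

Before: roughly 5.3 units apart; after: 3.3. That's 2.0 units closer together.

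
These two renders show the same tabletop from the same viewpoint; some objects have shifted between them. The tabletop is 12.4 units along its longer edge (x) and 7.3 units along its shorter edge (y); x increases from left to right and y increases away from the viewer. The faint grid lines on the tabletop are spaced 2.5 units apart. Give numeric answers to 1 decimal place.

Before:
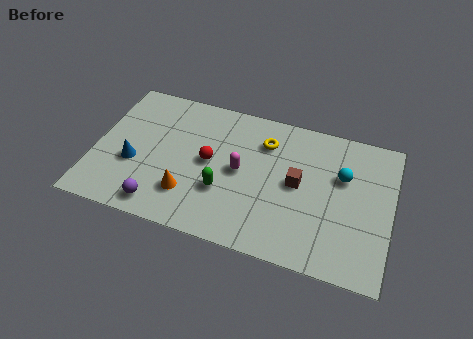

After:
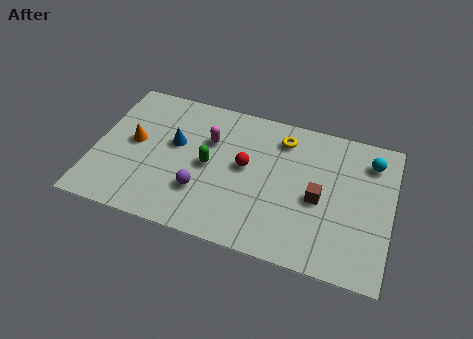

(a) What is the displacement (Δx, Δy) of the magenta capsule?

(-1.4, 1.2)

The magenta capsule was at about (6.1, 3.7) and moved to about (4.7, 4.9).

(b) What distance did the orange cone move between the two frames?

3.2

The orange cone moved from about (4.1, 1.9) to (1.6, 3.9), a distance of √(2.5² + 2.0²) ≈ 3.2.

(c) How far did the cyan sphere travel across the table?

1.6

From (10.3, 4.7) to (11.4, 5.8), the cyan sphere covered √(1.1² + 1.1²) ≈ 1.6 units.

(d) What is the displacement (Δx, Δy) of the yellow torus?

(0.7, 0.4)

From the two frames, the yellow torus sits at roughly (7.0, 5.5) before and (7.7, 5.9) after.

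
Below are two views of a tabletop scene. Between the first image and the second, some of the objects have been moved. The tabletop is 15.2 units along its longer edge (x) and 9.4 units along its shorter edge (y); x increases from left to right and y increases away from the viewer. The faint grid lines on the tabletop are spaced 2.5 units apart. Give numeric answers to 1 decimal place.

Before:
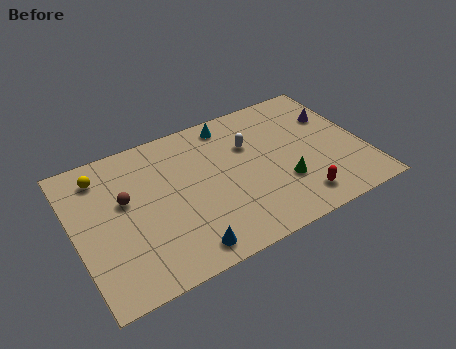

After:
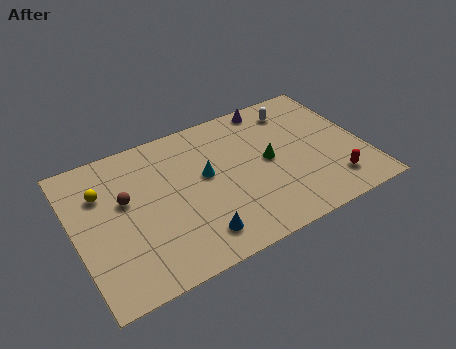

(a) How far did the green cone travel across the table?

1.9

The green cone was near (10.7, 3.0) before and (10.2, 4.8) after, so it travelled √(0.5² + 1.8²) ≈ 1.9 units.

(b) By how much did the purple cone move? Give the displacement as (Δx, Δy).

(-3.1, 2.1)

From the two frames, the purple cone sits at roughly (14.0, 6.4) before and (10.9, 8.5) after.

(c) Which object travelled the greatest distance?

the purple cone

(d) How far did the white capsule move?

3.0

From (9.4, 6.3) to (12.1, 7.7), the white capsule covered √(2.7² + 1.4²) ≈ 3.0 units.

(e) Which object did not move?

the brown sphere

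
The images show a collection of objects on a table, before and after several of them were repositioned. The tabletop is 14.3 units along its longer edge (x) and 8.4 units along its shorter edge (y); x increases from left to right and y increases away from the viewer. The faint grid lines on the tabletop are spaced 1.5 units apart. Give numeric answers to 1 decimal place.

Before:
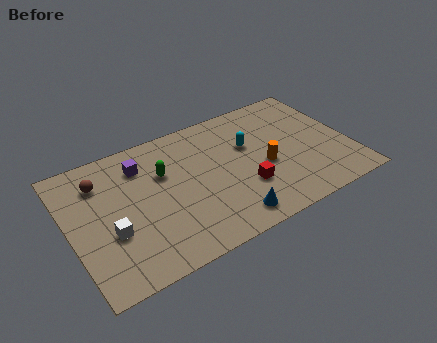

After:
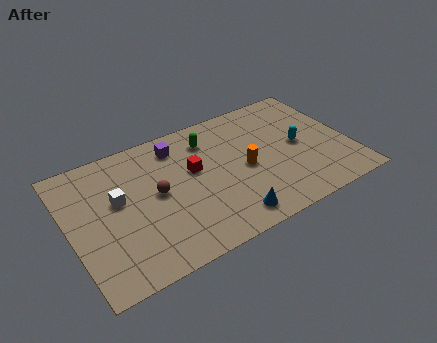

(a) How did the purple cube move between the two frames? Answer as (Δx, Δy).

(1.9, 0.4)

The purple cube started near (3.9, 6.5) and ended near (5.8, 6.9).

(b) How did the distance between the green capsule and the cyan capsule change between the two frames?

+0.6

Before: roughly 4.4 units apart; after: 5.0. That's 0.6 units further apart.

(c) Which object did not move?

the blue cone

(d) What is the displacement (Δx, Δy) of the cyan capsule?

(2.5, -1.1)

From the two frames, the cyan capsule sits at roughly (9.3, 5.3) before and (11.8, 4.2) after.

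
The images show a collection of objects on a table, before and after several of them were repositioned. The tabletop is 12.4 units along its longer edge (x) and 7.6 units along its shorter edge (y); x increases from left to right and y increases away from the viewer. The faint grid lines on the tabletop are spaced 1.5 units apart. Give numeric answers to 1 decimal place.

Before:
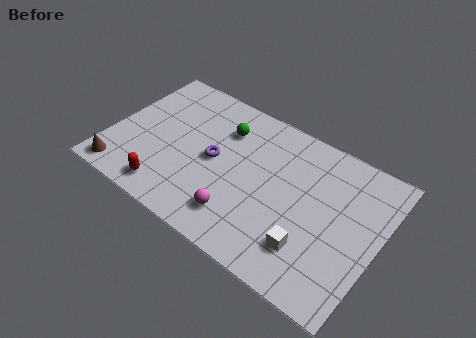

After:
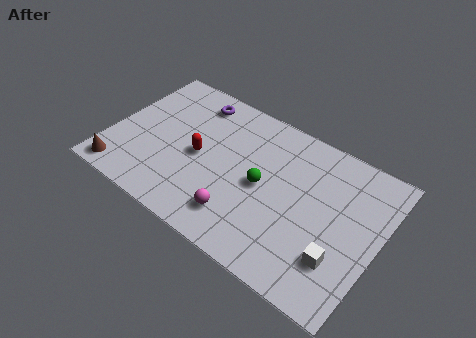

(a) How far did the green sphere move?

2.9

The green sphere was near (4.9, 5.6) before and (7.1, 3.7) after, so it travelled √(2.2² + 1.9²) ≈ 2.9 units.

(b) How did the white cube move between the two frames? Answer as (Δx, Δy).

(1.3, 0.2)

The white cube started near (9.6, 1.9) and ended near (10.9, 2.1).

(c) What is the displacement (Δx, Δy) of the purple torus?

(-1.5, 2.6)

From the two frames, the purple torus sits at roughly (4.8, 3.8) before and (3.3, 6.4) after.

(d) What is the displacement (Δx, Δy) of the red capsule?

(1.0, 2.5)

From the two frames, the red capsule sits at roughly (3.1, 1.1) before and (4.1, 3.6) after.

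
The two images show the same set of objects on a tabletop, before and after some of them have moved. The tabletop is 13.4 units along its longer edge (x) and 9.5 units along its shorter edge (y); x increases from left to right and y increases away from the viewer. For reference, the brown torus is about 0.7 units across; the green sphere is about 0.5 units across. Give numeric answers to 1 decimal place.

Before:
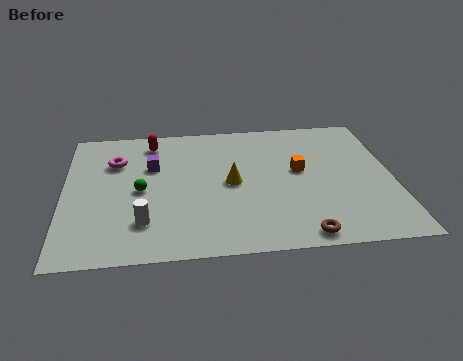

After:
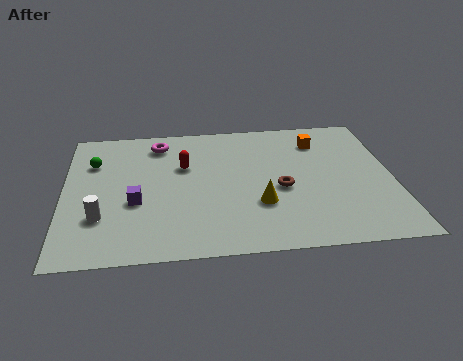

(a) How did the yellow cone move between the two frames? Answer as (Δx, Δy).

(1.1, -1.6)

The yellow cone was at about (6.8, 4.7) and moved to about (7.9, 3.1).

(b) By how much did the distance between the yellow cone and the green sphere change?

+3.9

Before: roughly 3.7 units apart; after: 7.6. That's 3.9 units further apart.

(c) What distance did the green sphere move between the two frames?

2.9

From (3.1, 4.5) to (1.2, 6.7), the green sphere covered √(1.9² + 2.2²) ≈ 2.9 units.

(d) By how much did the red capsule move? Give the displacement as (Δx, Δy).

(1.3, -1.9)

The red capsule started near (3.6, 8.0) and ended near (4.9, 6.1).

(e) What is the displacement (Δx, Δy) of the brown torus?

(-0.7, 3.2)

From the two frames, the brown torus sits at roughly (9.5, 0.9) before and (8.8, 4.1) after.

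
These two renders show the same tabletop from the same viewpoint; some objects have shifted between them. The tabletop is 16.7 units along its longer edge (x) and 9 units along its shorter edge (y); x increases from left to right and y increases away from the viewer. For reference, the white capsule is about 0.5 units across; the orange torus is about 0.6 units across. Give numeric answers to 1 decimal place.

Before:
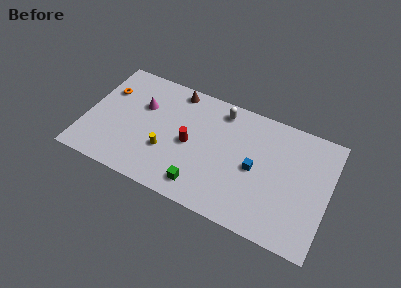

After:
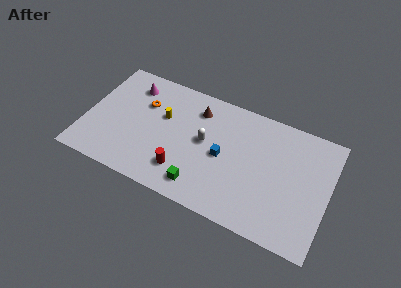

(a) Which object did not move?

the green cube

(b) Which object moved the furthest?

the white capsule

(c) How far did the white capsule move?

2.9

The white capsule was near (9.0, 7.7) before and (8.2, 4.9) after, so it travelled √(0.8² + 2.8²) ≈ 2.9 units.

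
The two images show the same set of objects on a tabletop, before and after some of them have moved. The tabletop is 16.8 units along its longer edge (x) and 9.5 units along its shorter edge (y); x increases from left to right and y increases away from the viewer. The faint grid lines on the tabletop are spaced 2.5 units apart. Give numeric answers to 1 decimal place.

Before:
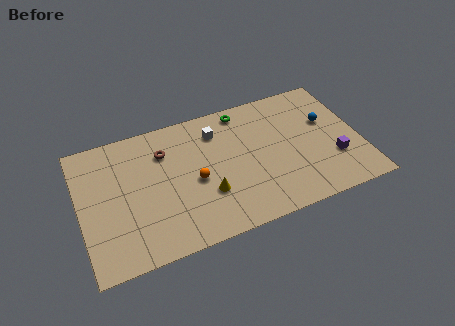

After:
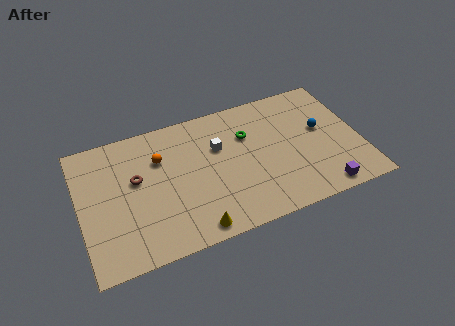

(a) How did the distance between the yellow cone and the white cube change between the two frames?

+1.2

Before: roughly 4.4 units apart; after: 5.6. That's 1.2 units further apart.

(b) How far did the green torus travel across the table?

1.9

The green torus was near (10.1, 8.4) before and (10.2, 6.5) after, so it travelled √(0.1² + 1.9²) ≈ 1.9 units.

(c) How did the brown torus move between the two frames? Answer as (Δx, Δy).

(-1.8, -1.4)

The brown torus started near (5.2, 7.0) and ended near (3.4, 5.6).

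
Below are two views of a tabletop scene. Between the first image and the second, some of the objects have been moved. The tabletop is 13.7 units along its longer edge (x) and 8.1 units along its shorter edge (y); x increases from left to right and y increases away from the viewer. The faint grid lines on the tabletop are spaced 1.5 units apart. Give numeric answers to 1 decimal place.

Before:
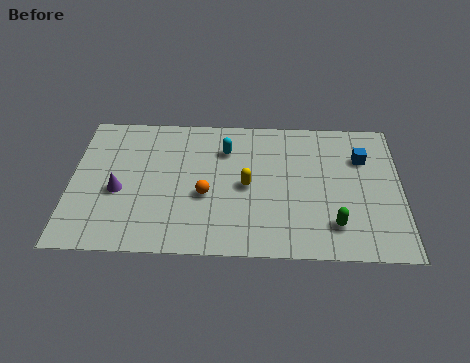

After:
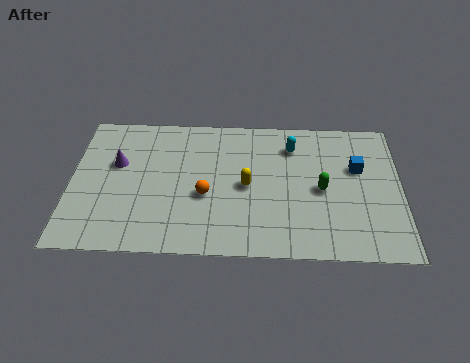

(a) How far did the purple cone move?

1.6

From (2.0, 3.4) to (1.9, 5.0), the purple cone covered √(0.1² + 1.6²) ≈ 1.6 units.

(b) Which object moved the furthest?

the cyan capsule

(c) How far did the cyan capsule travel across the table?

2.8

From (6.4, 6.0) to (9.2, 6.3), the cyan capsule covered √(2.8² + 0.3²) ≈ 2.8 units.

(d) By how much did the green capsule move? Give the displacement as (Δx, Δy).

(-0.5, 2.0)

From the two frames, the green capsule sits at roughly (10.9, 1.8) before and (10.4, 3.8) after.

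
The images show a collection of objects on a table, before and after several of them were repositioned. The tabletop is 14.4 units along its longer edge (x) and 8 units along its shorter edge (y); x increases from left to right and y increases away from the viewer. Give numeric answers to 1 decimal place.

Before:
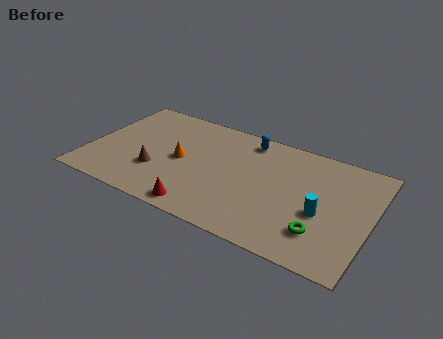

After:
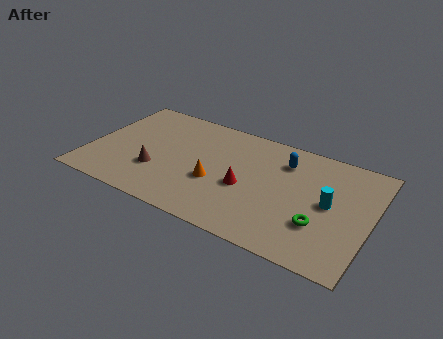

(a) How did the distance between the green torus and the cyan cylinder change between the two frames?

+0.3

Before: roughly 1.3 units apart; after: 1.6. That's 0.3 units further apart.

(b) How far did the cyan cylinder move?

0.9

The cyan cylinder moved from about (12.0, 3.3) to (12.3, 4.1), a distance of √(0.3² + 0.8²) ≈ 0.9.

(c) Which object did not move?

the brown cone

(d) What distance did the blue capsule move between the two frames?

2.2

From (7.8, 6.9) to (9.8, 6.1), the blue capsule covered √(2.0² + 0.8²) ≈ 2.2 units.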